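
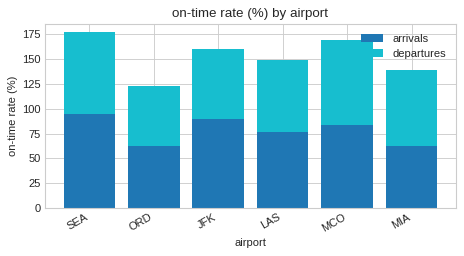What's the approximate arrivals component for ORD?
≈ 60

arrivals top ≈ 60, bottom ≈ 0; segment ≈ 60.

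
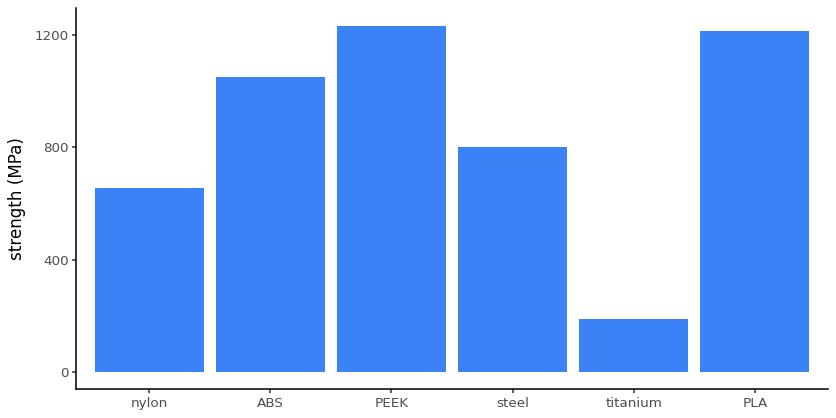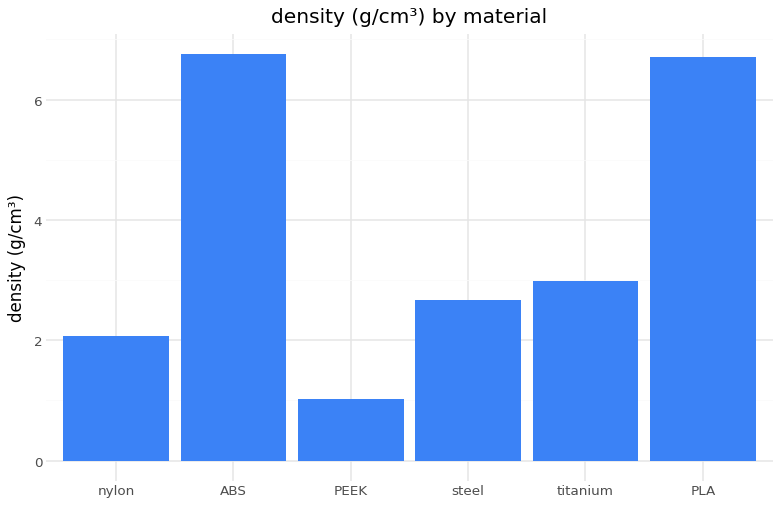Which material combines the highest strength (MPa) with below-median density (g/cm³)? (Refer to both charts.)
PEEK

Chart 2 median density (g/cm³) ≈ 3; below-median materials: nylon, PEEK, steel. Among those, PEEK has the highest strength (MPa) (≈ 1200).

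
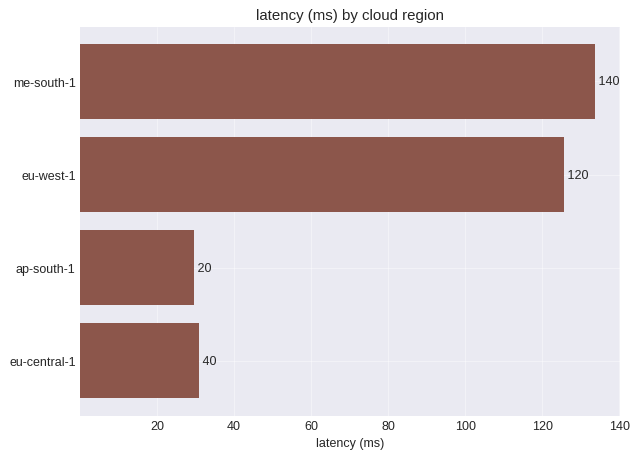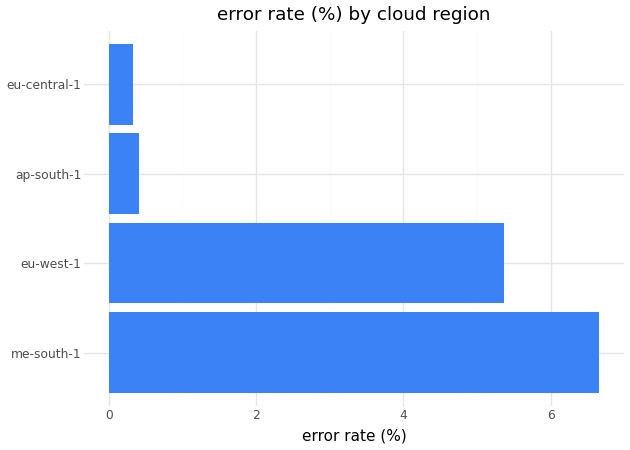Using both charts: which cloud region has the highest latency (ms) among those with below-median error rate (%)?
Chart 2 median error rate (%) ≈ 3; below-median cloud regions: ap-south-1, eu-central-1. Among those, eu-central-1 has the highest latency (ms) (≈ 40).

eu-central-1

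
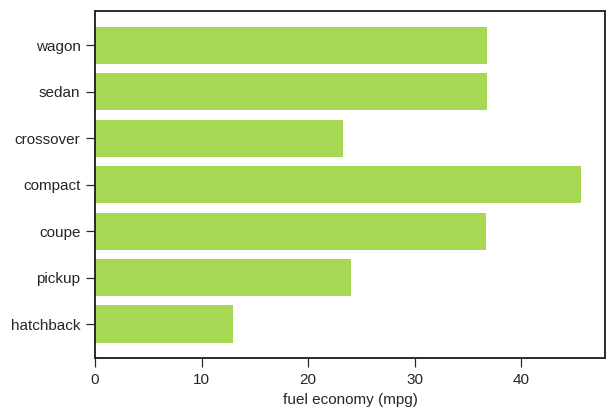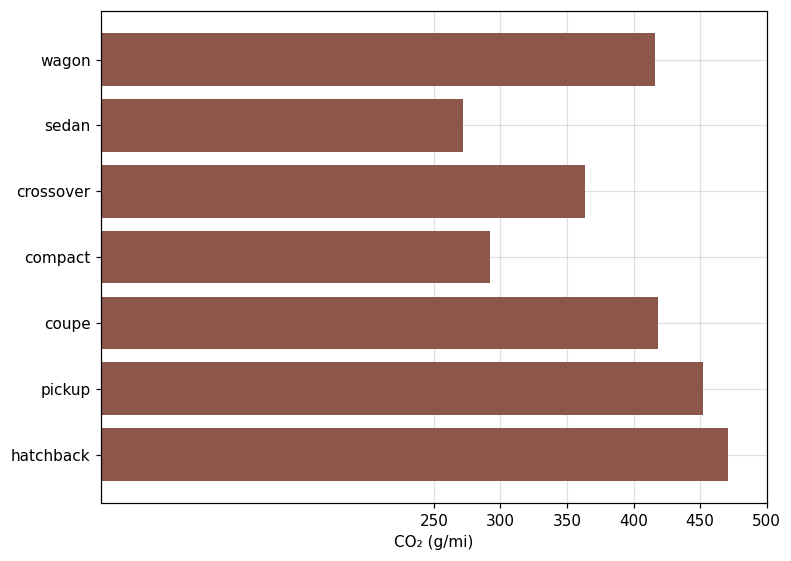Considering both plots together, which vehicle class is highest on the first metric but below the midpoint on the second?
compact

Chart 2 median CO₂ (g/mi) ≈ 400; below-median vehicle classes: sedan, crossover, compact. Among those, compact has the highest fuel economy (mpg) (≈ 45).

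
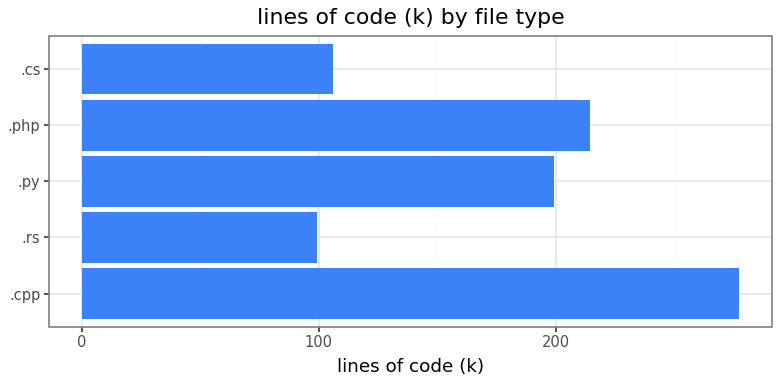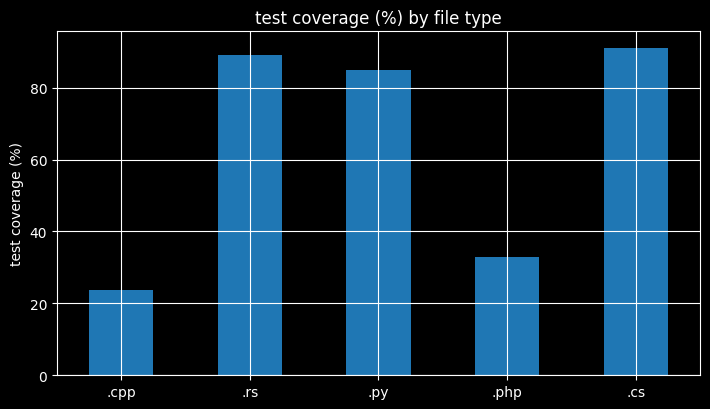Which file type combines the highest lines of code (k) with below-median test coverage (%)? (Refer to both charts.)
.cpp

Chart 2 median test coverage (%) ≈ 80; below-median file types: .cpp, .php. Among those, .cpp has the highest lines of code (k) (≈ 300).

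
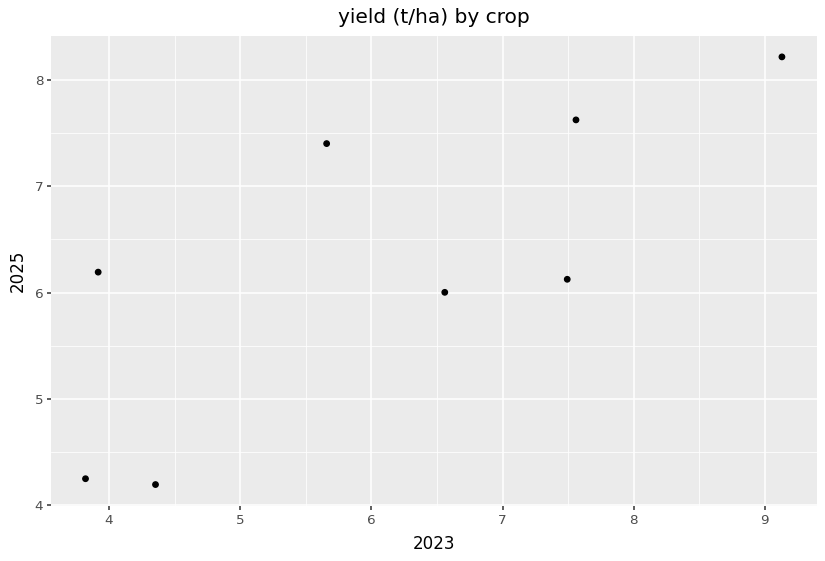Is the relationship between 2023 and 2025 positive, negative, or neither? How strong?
Points are positively correlated; strong (|r| ≈ 0.8).

positive, strong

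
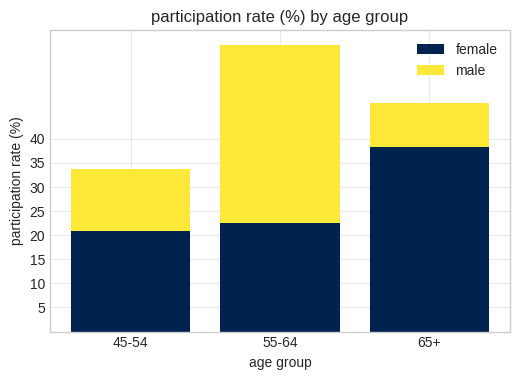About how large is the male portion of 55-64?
male top ≈ 60, bottom ≈ 25; segment ≈ 35.

≈ 35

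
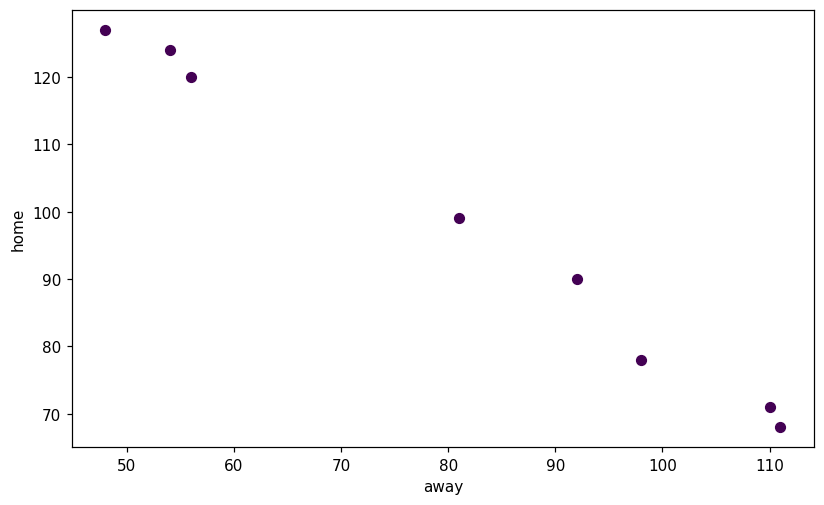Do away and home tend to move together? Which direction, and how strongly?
Points are negatively correlated; strong (|r| ≈ 1.0).

negative, strong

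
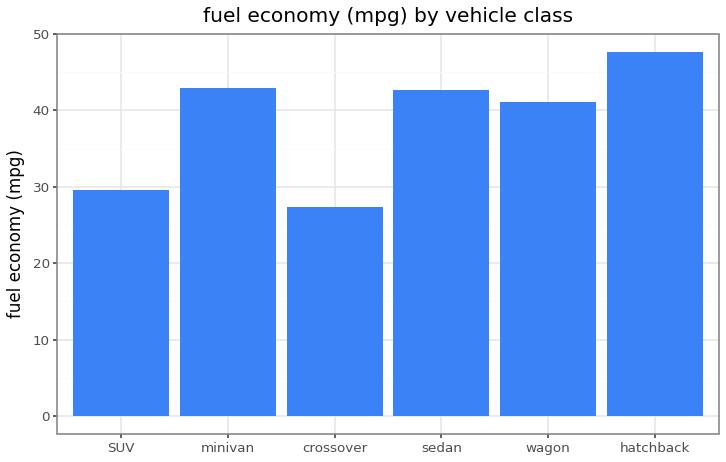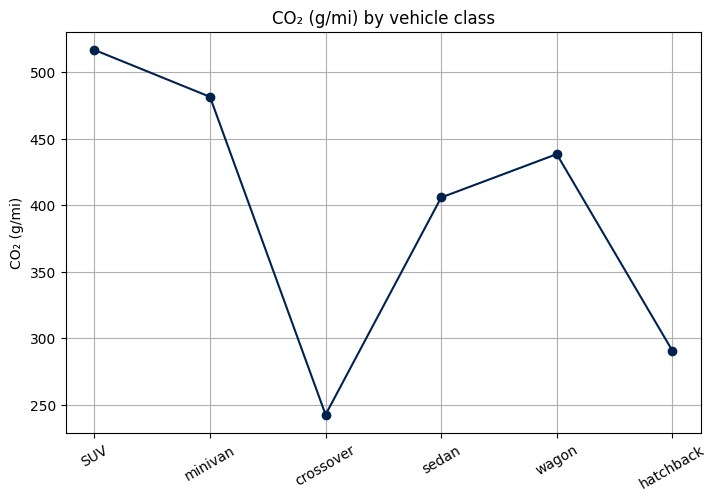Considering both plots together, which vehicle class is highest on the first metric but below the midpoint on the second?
Chart 2 median CO₂ (g/mi) ≈ 400; below-median vehicle classes: crossover, sedan, hatchback. Among those, hatchback has the highest fuel economy (mpg) (≈ 50).

hatchback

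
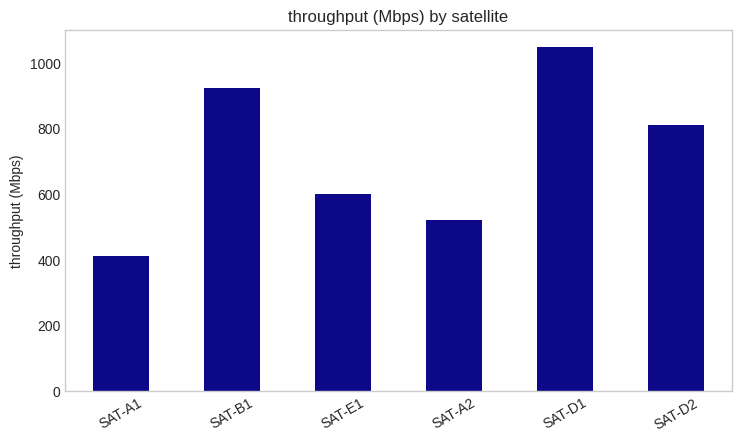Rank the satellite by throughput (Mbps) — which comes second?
SAT-B1

Top 3: SAT-D1 ≈ 1000, SAT-B1 ≈ 900, SAT-D2 ≈ 800.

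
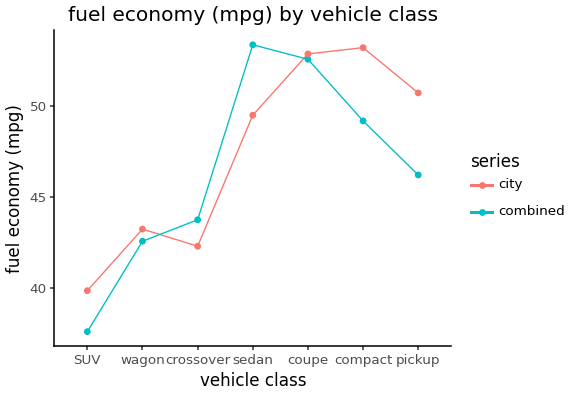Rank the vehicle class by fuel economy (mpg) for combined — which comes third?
compact

Top 4 for combined: sedan ≈ 54, coupe ≈ 52, compact ≈ 50, pickup ≈ 46.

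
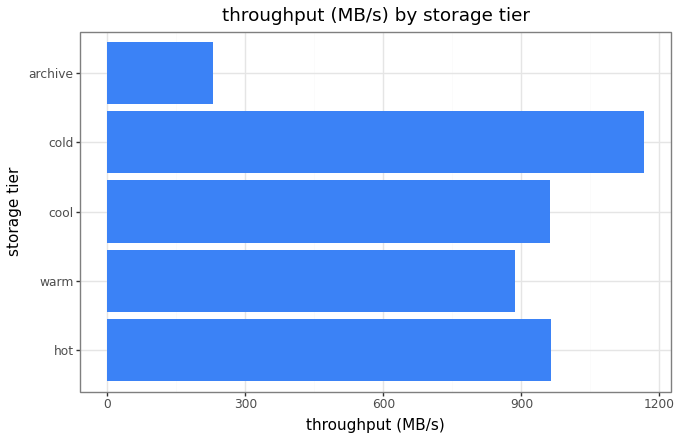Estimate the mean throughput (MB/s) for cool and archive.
(1000 + 200) / 2 ≈ 600.

≈ 600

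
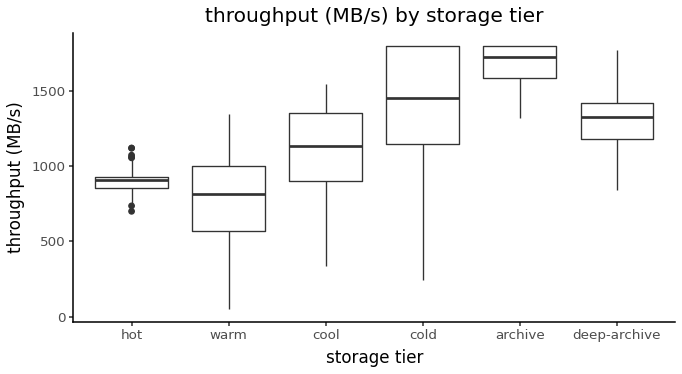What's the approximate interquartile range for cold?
≈ 700

Q3 ≈ 1800, Q1 ≈ 1100; IQR ≈ 700.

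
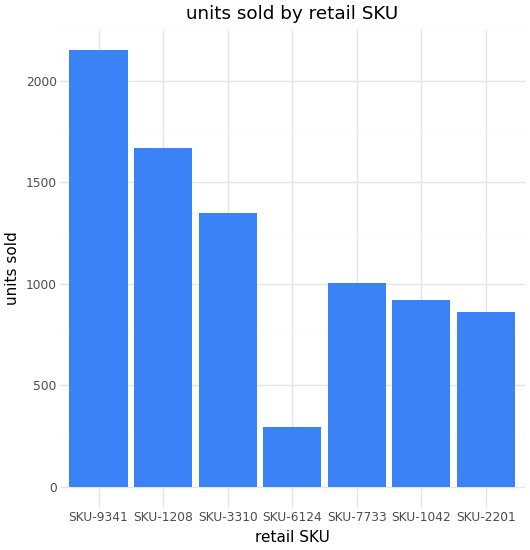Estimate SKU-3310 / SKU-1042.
≈ 1.4×

SKU-3310 ≈ 1400, SKU-1042 ≈ 1000; 1400/1000 ≈ 1.4.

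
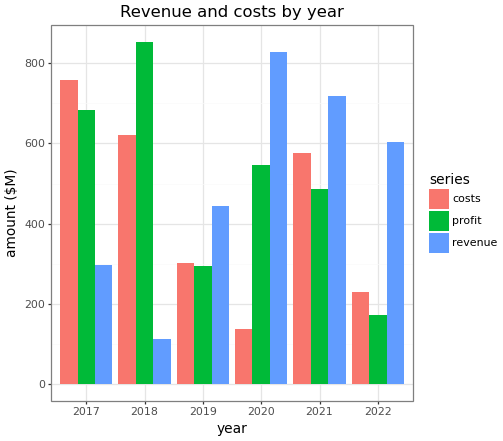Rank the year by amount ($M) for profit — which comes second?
2017

Top 3 for profit: 2018 ≈ 900, 2017 ≈ 700, 2020 ≈ 500.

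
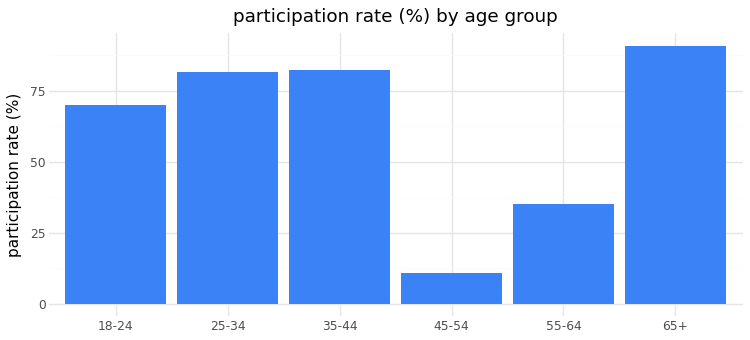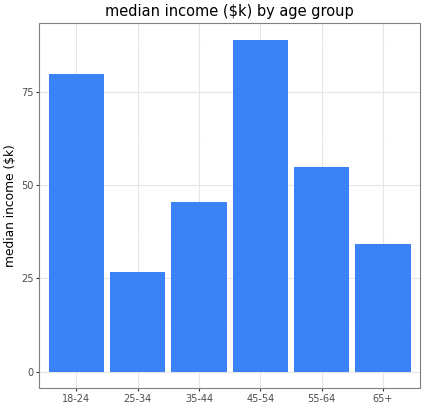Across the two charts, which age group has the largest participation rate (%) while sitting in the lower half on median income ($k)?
Chart 2 median median income ($k) ≈ 50; below-median age groups: 25-34, 35-44, 65+. Among those, 65+ has the highest participation rate (%) (≈ 90).

65+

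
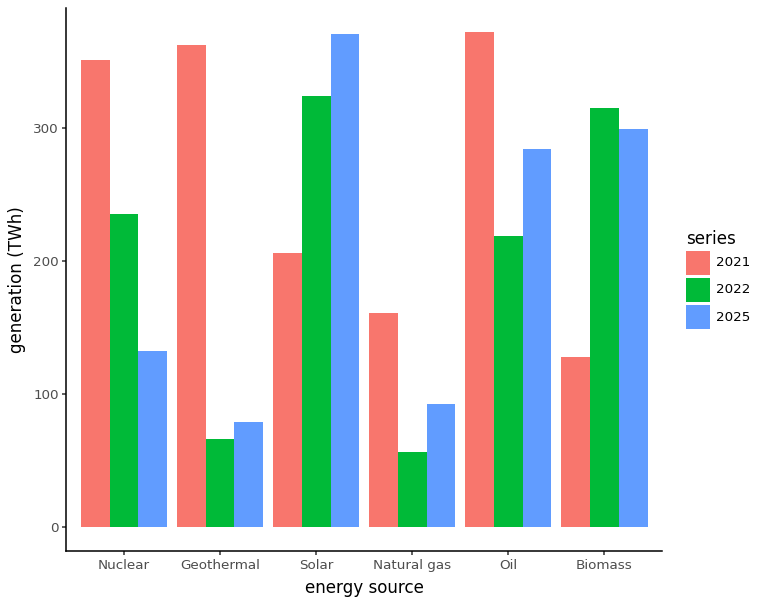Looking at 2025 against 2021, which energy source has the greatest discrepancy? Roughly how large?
Geothermal: 2025 ≈ 100, 2021 ≈ 350 → gap ≈ 250. Next-largest (Nuclear) is only ≈ 200.

Geothermal, ≈ 250 TWh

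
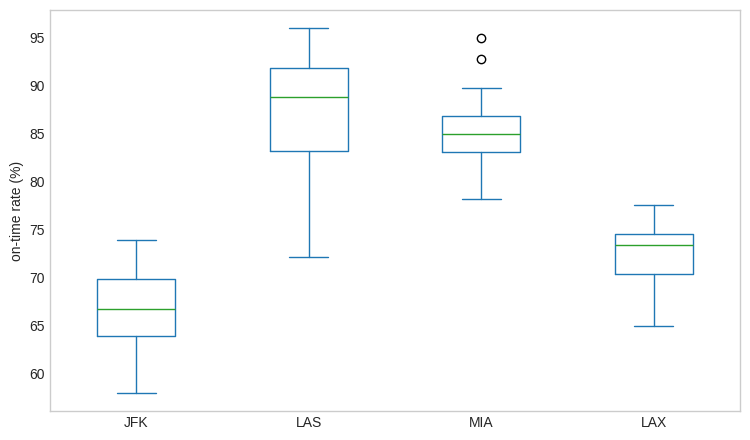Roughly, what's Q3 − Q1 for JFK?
≈ 6

Q3 ≈ 70, Q1 ≈ 64; IQR ≈ 6.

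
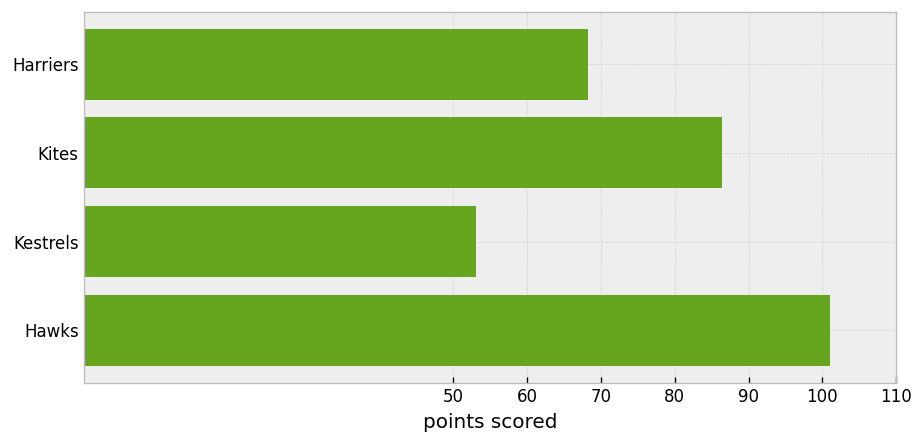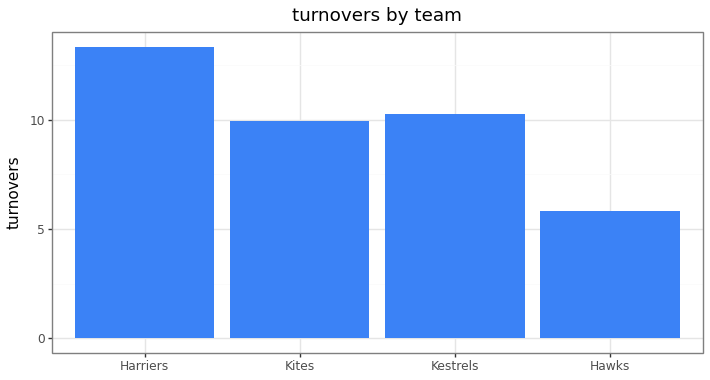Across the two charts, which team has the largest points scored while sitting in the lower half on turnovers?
Chart 2 median turnovers ≈ 10; below-median teams: Kites, Hawks. Among those, Hawks has the highest points scored (≈ 100).

Hawks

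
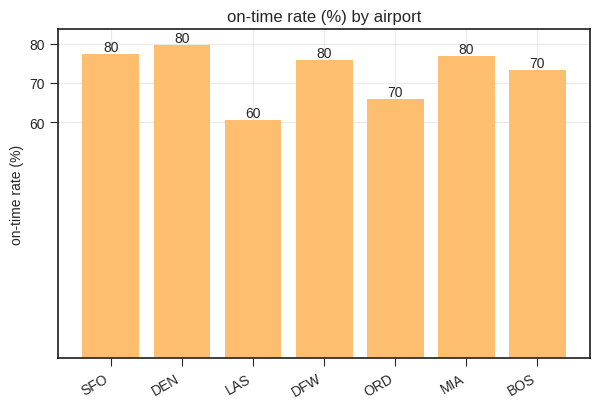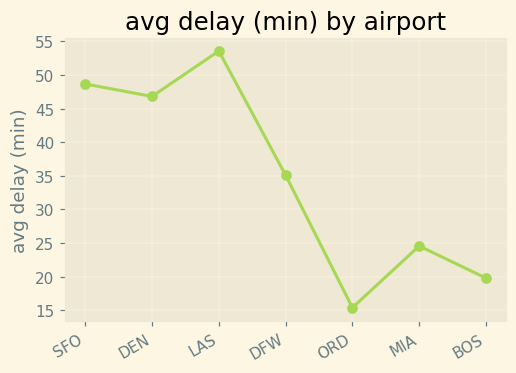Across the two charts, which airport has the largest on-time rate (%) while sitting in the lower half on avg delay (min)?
Chart 2 median avg delay (min) ≈ 35; below-median airports: ORD, MIA, BOS. Among those, MIA has the highest on-time rate (%) (≈ 80).

MIA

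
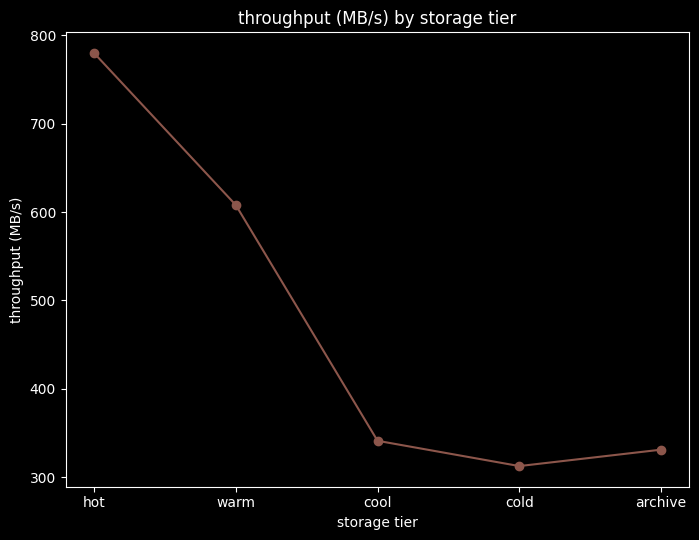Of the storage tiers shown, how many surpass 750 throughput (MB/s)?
1

Above 750: hot.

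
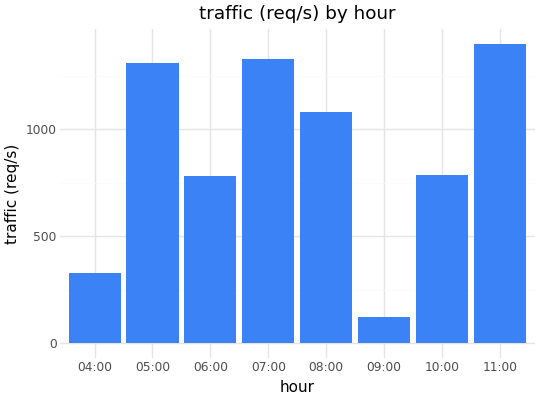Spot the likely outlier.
09:00 ≈ 200; the rest sit between ≈ 400 and ≈ 1400.

09:00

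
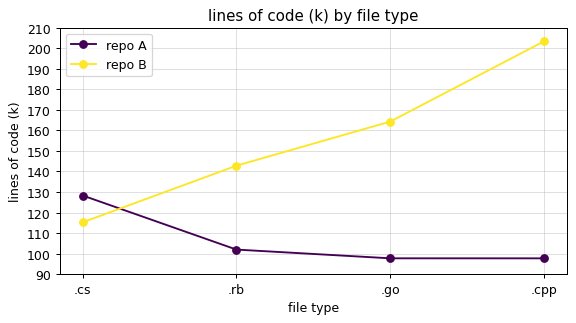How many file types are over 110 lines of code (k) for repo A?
1

Above 110: .cs.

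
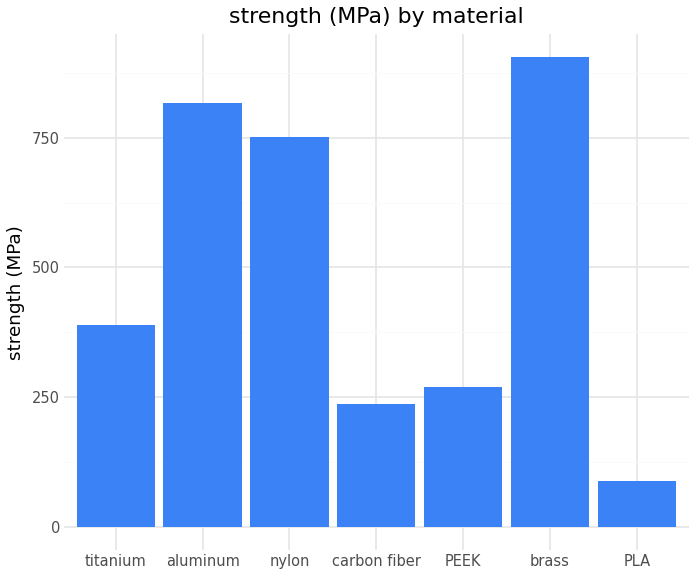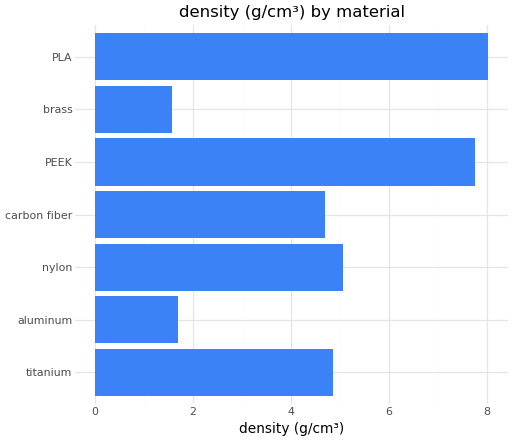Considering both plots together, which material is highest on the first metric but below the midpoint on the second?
Chart 2 median density (g/cm³) ≈ 5; below-median materials: aluminum, carbon fiber, brass. Among those, brass has the highest strength (MPa) (≈ 900).

brass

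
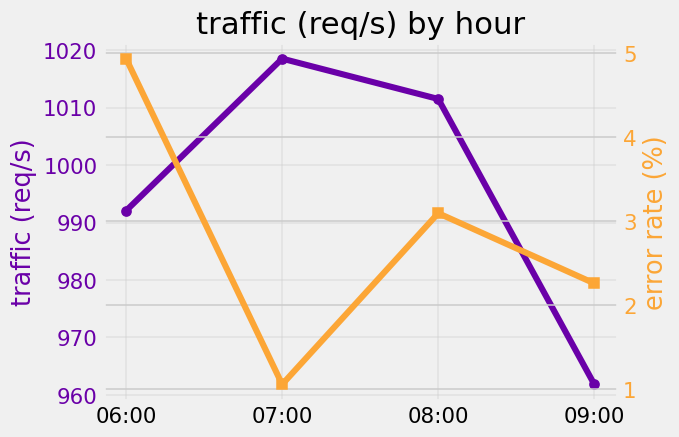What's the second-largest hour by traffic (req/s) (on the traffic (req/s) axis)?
Top 3 (on the traffic (req/s) axis): 07:00 ≈ 1020, 08:00 ≈ 1010, 06:00 ≈ 990.

08:00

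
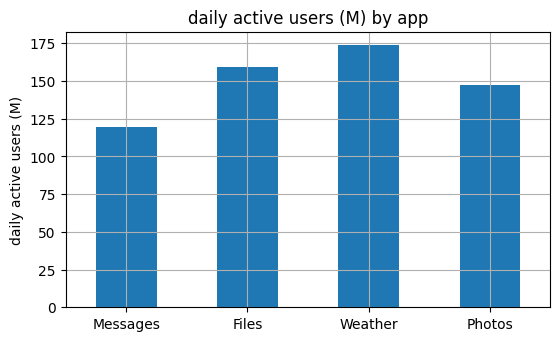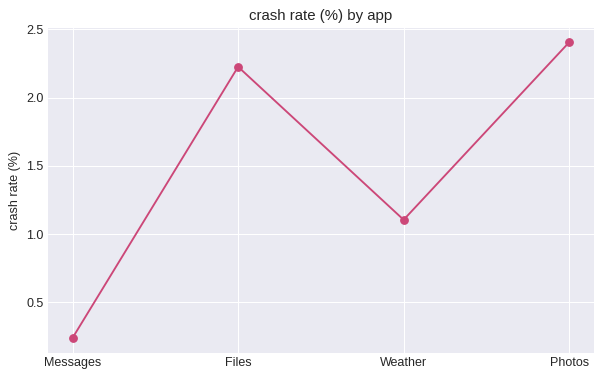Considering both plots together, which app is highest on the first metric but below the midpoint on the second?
Chart 2 median crash rate (%) ≈ 1.5; below-median apps: Messages, Weather. Among those, Weather has the highest daily active users (M) (≈ 180).

Weather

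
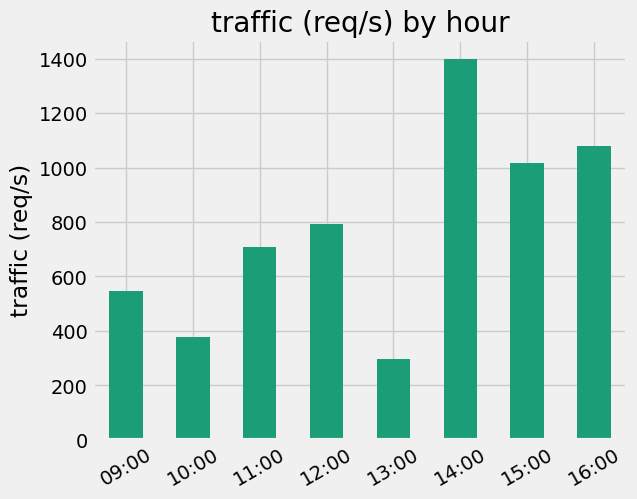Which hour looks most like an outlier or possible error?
14:00

14:00 ≈ 1400; the rest sit between ≈ 200 and ≈ 1000.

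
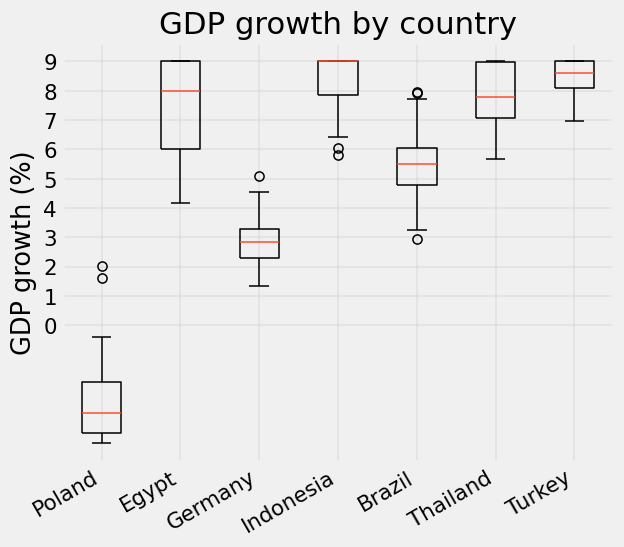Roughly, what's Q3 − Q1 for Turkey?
≈ 1

Q3 ≈ 9, Q1 ≈ 8; IQR ≈ 1.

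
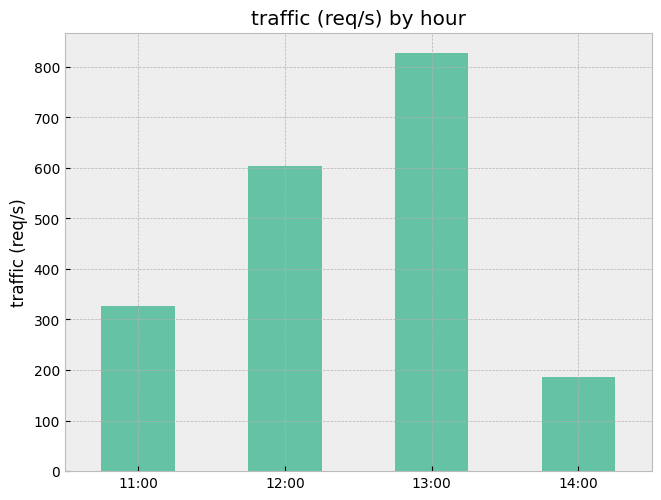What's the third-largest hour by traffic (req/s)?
Top 4: 13:00 ≈ 800, 12:00 ≈ 600, 11:00 ≈ 300, 14:00 ≈ 200.

11:00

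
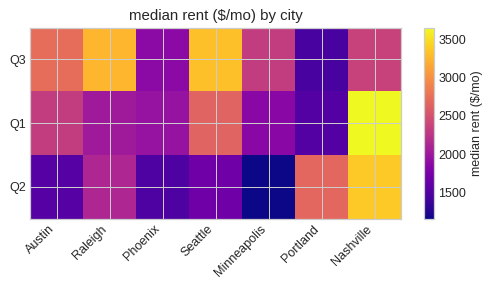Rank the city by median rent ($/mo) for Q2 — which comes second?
Top 3 for Q2: Nashville ≈ 3500, Portland ≈ 2500, Raleigh ≈ 2000.

Portland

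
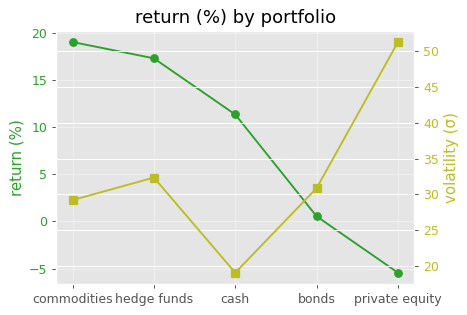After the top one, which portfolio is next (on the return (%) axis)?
Top 3 (on the return (%) axis): commodities ≈ 20, hedge funds ≈ 15, cash ≈ 10.

hedge funds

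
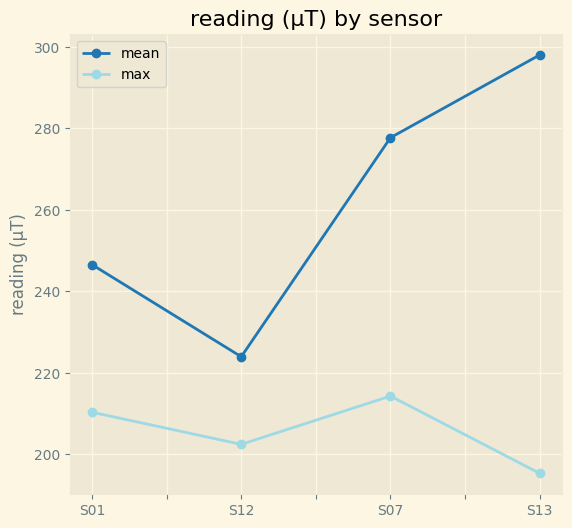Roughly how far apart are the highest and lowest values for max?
Max S07 ≈ 210, min S13 ≈ 200; range ≈ 10.

≈ 10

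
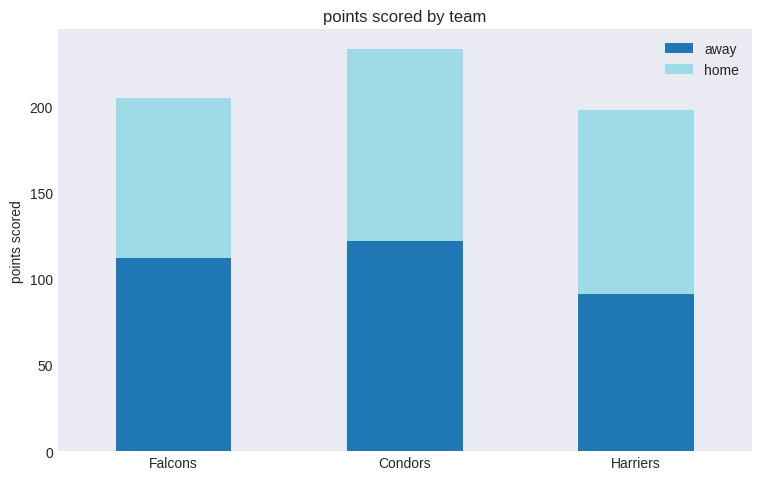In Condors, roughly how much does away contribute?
≈ 120

away top ≈ 120, bottom ≈ 0; segment ≈ 120.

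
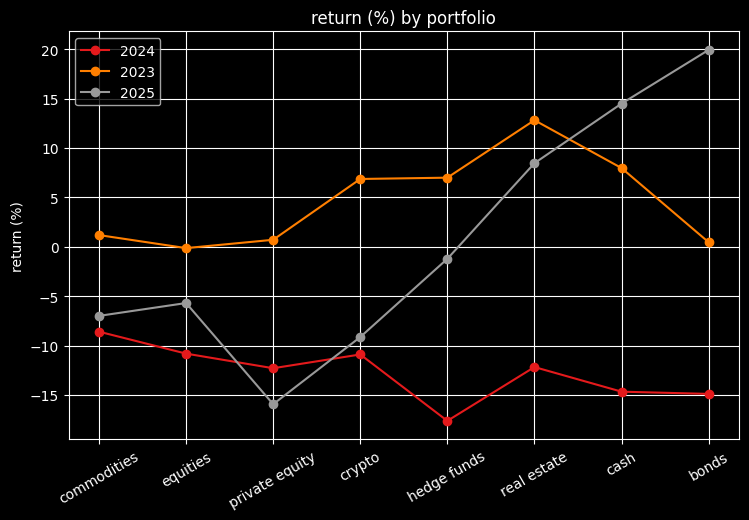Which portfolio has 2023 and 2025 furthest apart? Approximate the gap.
bonds, ≈ 20 %

bonds: 2023 ≈ 0, 2025 ≈ 20 → gap ≈ 20. Next-largest (private equity) is only ≈ 15.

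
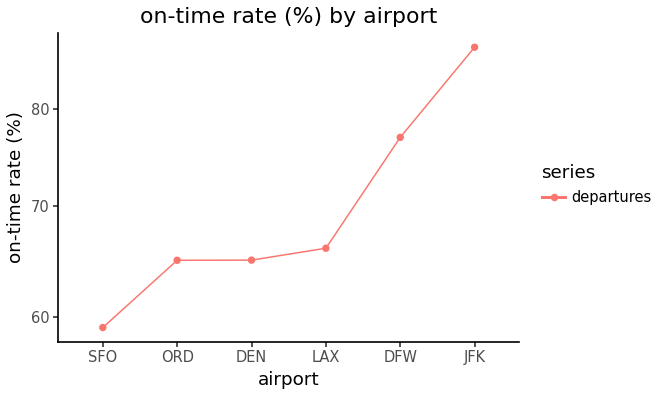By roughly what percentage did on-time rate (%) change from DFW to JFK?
≈ +13.3%

DFW ≈ 75, JFK ≈ 85; (85 − 75) / 75 ≈ +13.3%.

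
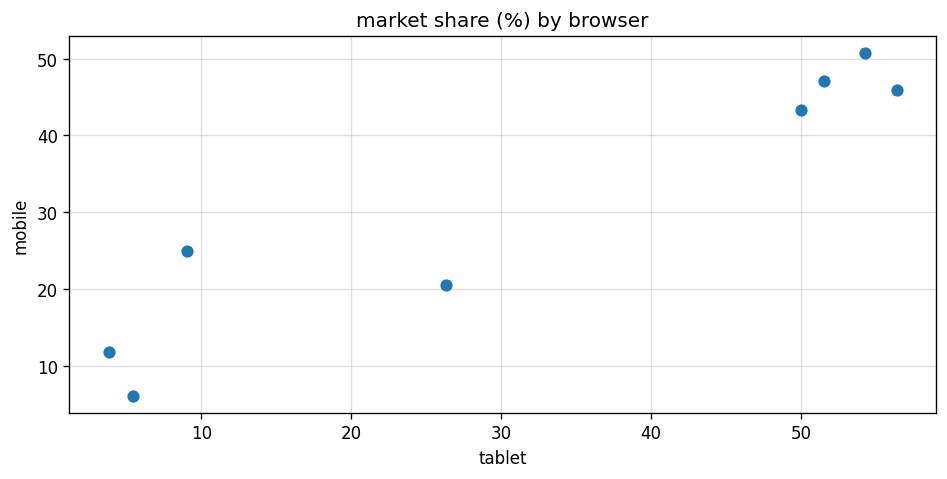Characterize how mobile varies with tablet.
Points are positively correlated; strong (|r| ≈ 1.0).

positive, strong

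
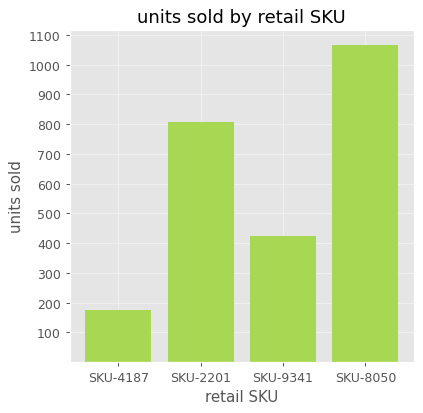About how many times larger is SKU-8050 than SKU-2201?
≈ 1.38×

SKU-8050 ≈ 1100, SKU-2201 ≈ 800; 1100/800 ≈ 1.38.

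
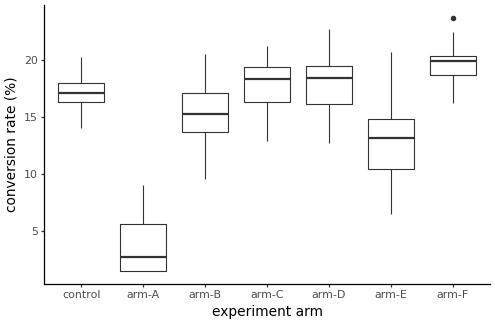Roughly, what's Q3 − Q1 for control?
Q3 ≈ 18, Q1 ≈ 16; IQR ≈ 2.

≈ 2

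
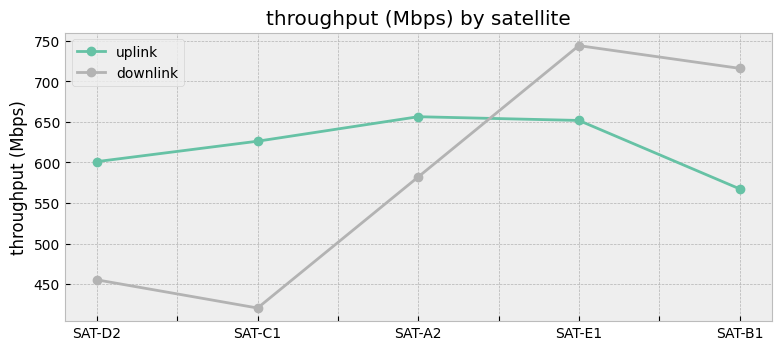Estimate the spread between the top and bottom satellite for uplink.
Max SAT-A2 ≈ 650, min SAT-B1 ≈ 550; range ≈ 100.

≈ 100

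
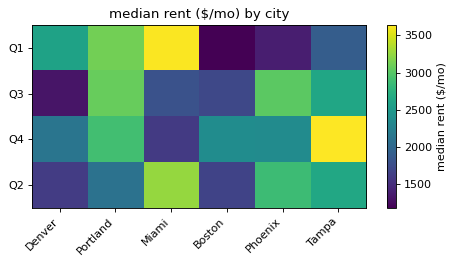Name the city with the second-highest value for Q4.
Portland

Top 3 for Q4: Tampa ≈ 3500, Portland ≈ 3000, Boston ≈ 2500.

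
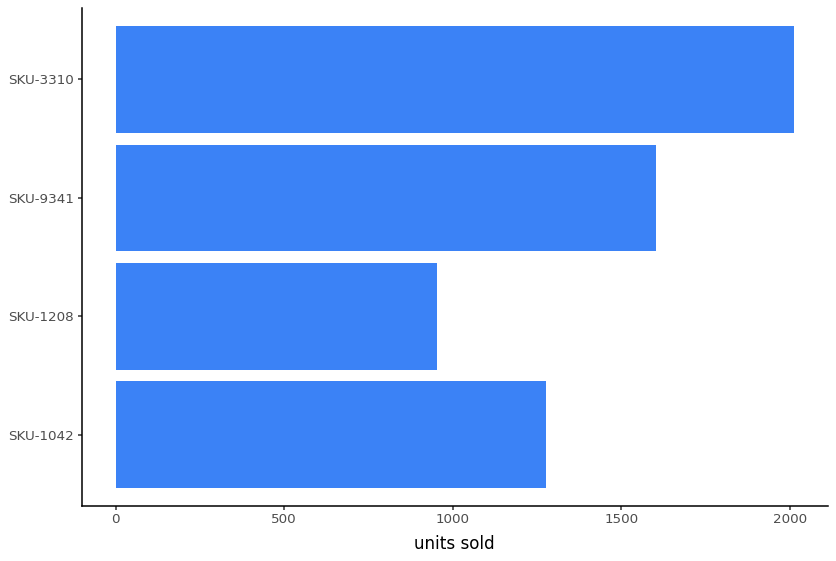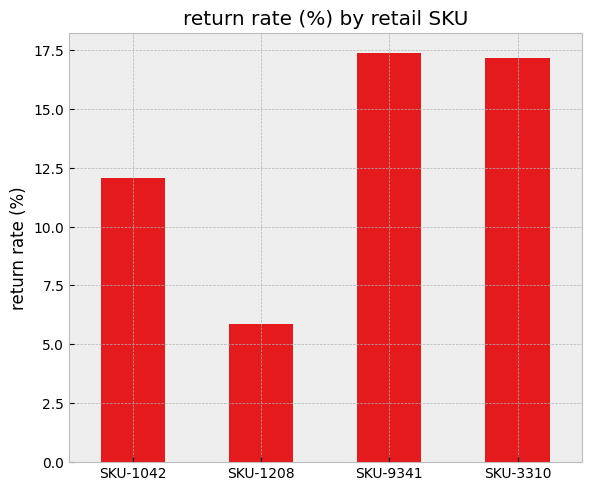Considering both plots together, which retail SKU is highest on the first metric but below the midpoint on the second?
Chart 2 median return rate (%) ≈ 14; below-median retail SKUs: SKU-1042, SKU-1208. Among those, SKU-1042 has the highest units sold (≈ 1200).

SKU-1042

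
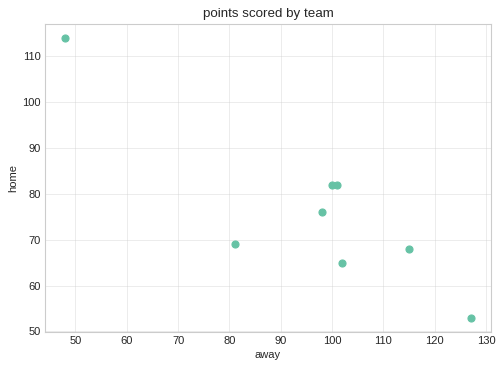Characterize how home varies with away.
Points are negatively correlated; strong (|r| ≈ 0.9).

negative, strong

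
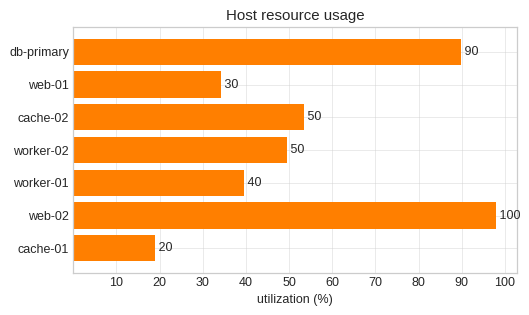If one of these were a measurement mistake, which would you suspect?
web-02

web-02 ≈ 100; the rest sit between ≈ 20 and ≈ 90.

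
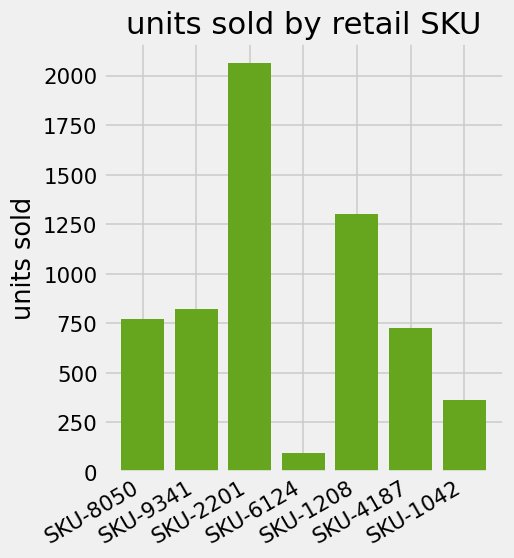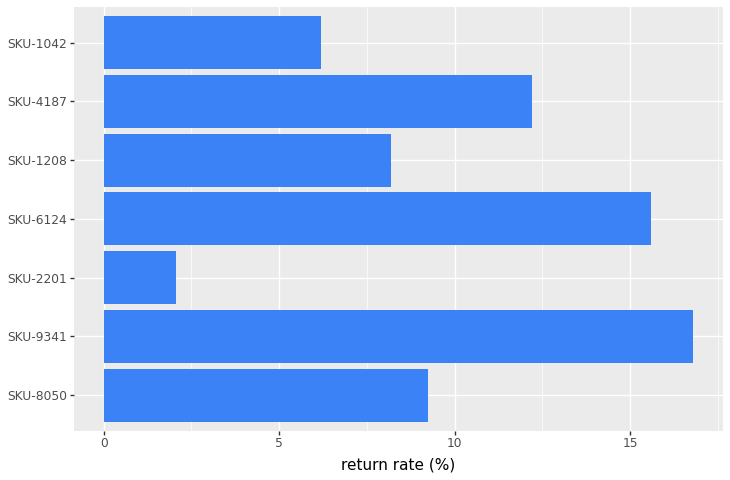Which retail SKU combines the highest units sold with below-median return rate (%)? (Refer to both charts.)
SKU-2201

Chart 2 median return rate (%) ≈ 10; below-median retail SKUs: SKU-2201, SKU-1208, SKU-1042. Among those, SKU-2201 has the highest units sold (≈ 2000).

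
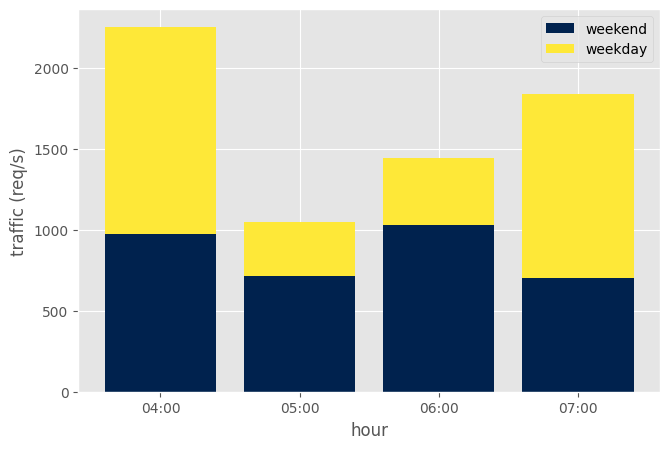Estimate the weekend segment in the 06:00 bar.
weekend top ≈ 1000, bottom ≈ 0; segment ≈ 1000.

≈ 1000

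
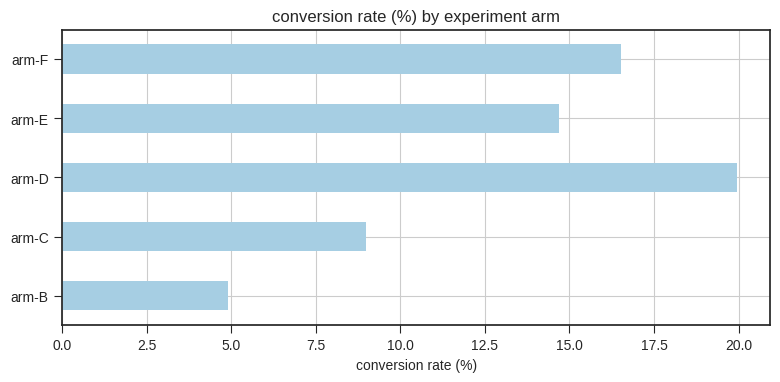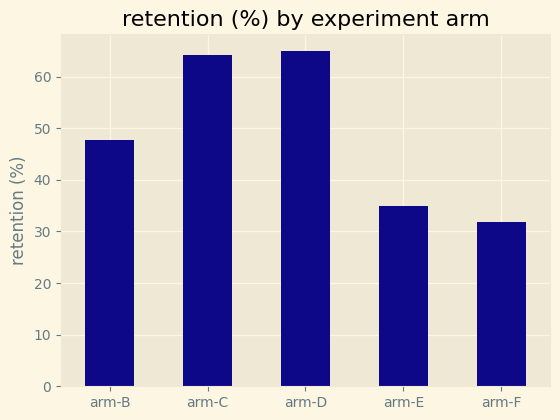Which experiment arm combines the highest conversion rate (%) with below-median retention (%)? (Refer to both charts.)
arm-F

Chart 2 median retention (%) ≈ 50; below-median experiment arms: arm-E, arm-F. Among those, arm-F has the highest conversion rate (%) (≈ 16).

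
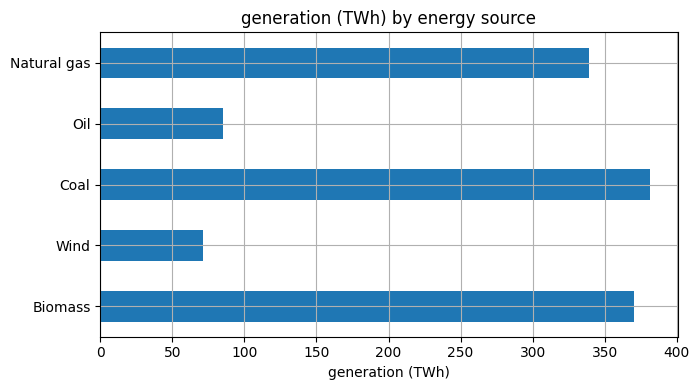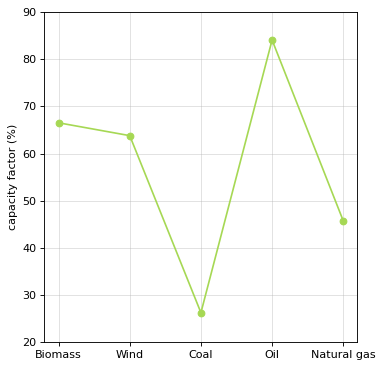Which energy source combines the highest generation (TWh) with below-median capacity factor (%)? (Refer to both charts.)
Coal

Chart 2 median capacity factor (%) ≈ 60; below-median energy sources: Coal, Natural gas. Among those, Coal has the highest generation (TWh) (≈ 400).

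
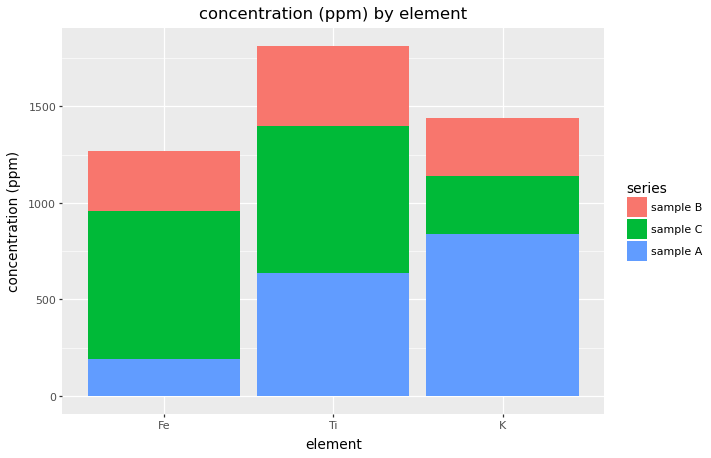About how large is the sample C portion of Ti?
≈ 800

sample C top ≈ 1400, bottom ≈ 600; segment ≈ 800.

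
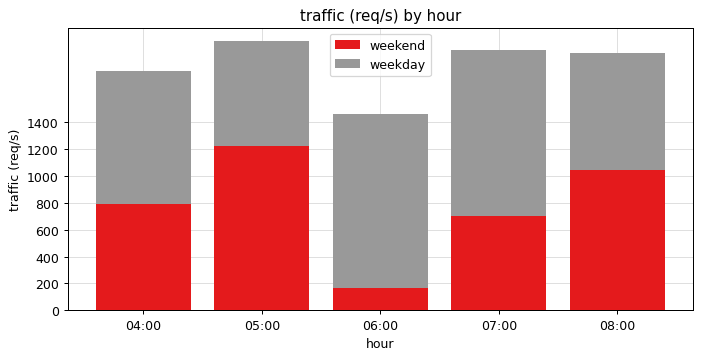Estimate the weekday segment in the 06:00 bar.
weekday top ≈ 1400, bottom ≈ 200; segment ≈ 1200.

≈ 1200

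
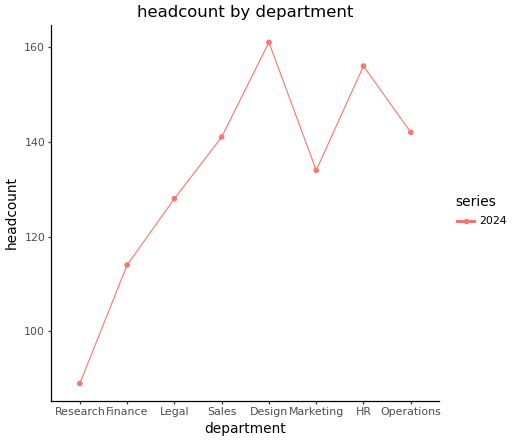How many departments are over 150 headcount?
2

Above 150: Design, HR.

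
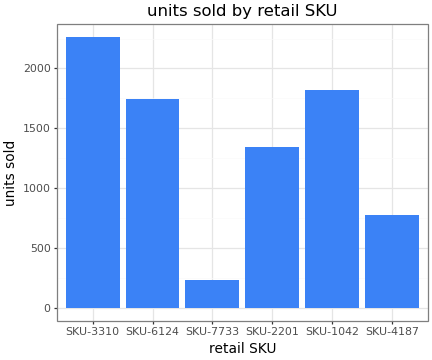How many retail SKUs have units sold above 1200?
Above 1200: SKU-3310, SKU-6124, SKU-2201, SKU-1042.

4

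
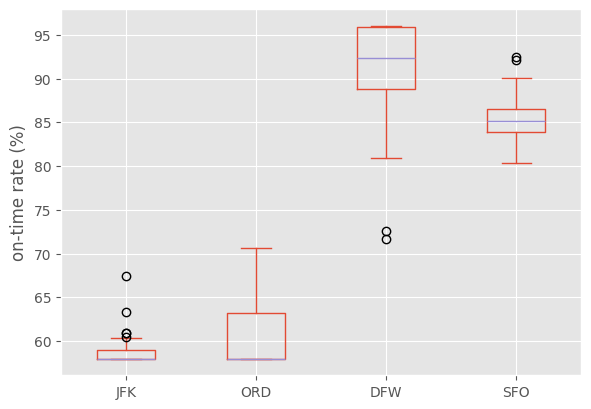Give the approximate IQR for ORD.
≈ 5

Q3 ≈ 65, Q1 ≈ 60; IQR ≈ 5.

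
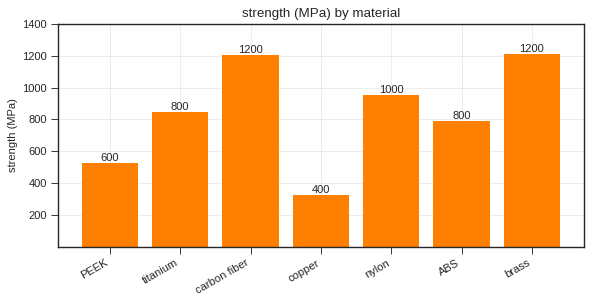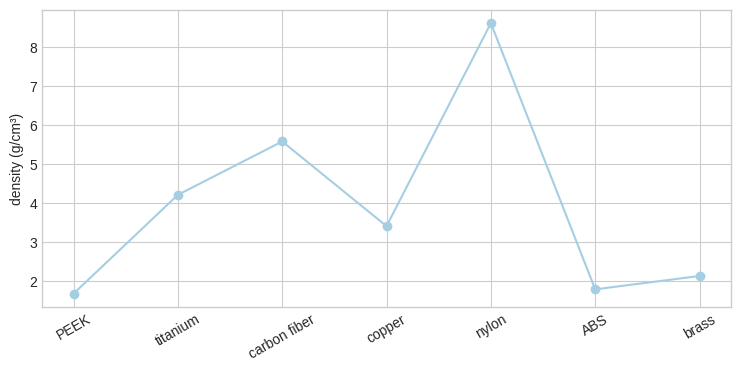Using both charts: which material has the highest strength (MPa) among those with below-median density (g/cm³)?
brass

Chart 2 median density (g/cm³) ≈ 3; below-median materials: PEEK, ABS, brass. Among those, brass has the highest strength (MPa) (≈ 1200).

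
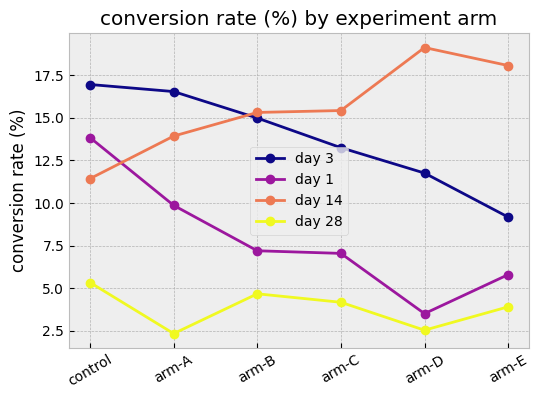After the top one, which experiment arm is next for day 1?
arm-A

Top 3 for day 1: control ≈ 14, arm-A ≈ 10, arm-B ≈ 8.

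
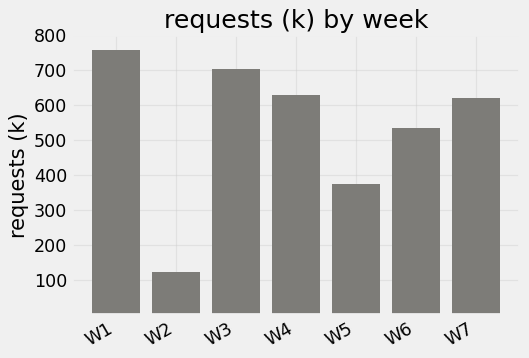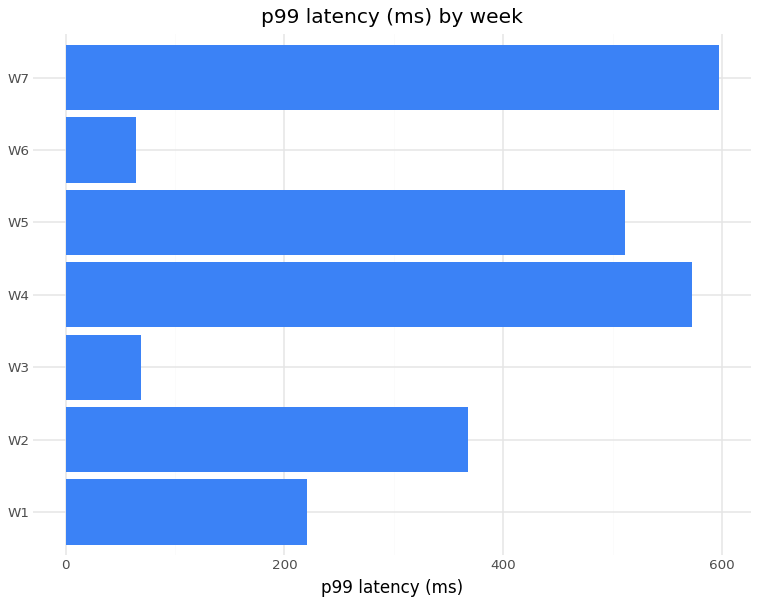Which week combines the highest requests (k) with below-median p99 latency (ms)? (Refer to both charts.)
W1

Chart 2 median p99 latency (ms) ≈ 400; below-median weeks: W1, W3, W6. Among those, W1 has the highest requests (k) (≈ 800).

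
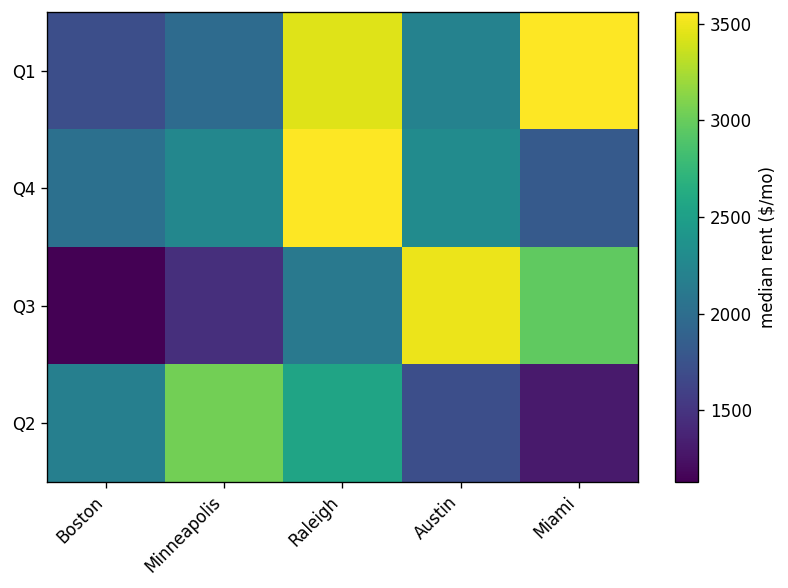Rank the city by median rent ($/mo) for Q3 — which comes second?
Top 3 for Q3: Austin ≈ 3500, Miami ≈ 3000, Raleigh ≈ 2000.

Miami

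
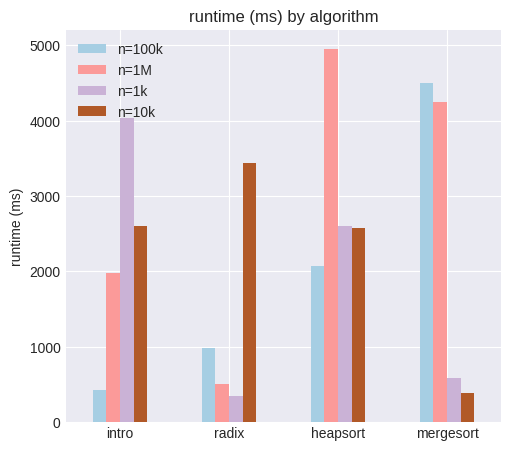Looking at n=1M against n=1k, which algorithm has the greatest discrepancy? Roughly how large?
mergesort: n=1M ≈ 4500, n=1k ≈ 500 → gap ≈ 4000. Next-largest (heapsort) is only ≈ 2500.

mergesort, ≈ 4000 ms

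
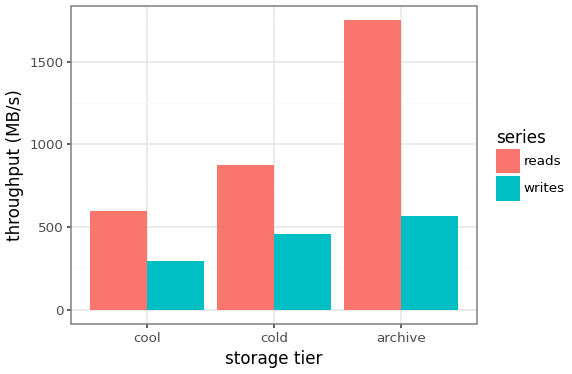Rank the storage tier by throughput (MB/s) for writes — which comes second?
Top 3 for writes: archive ≈ 600, cold ≈ 400, cool ≈ 200.

cold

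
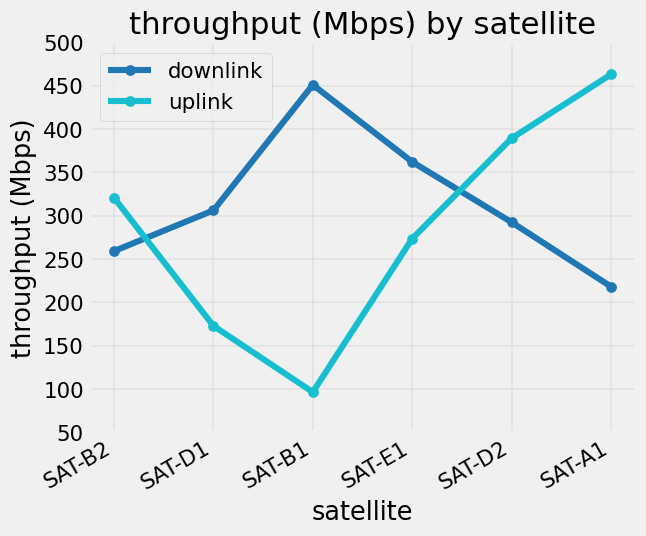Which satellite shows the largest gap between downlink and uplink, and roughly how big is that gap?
SAT-B1: downlink ≈ 450, uplink ≈ 100 → gap ≈ 350. Next-largest (SAT-A1) is only ≈ 250.

SAT-B1, ≈ 350 Mbps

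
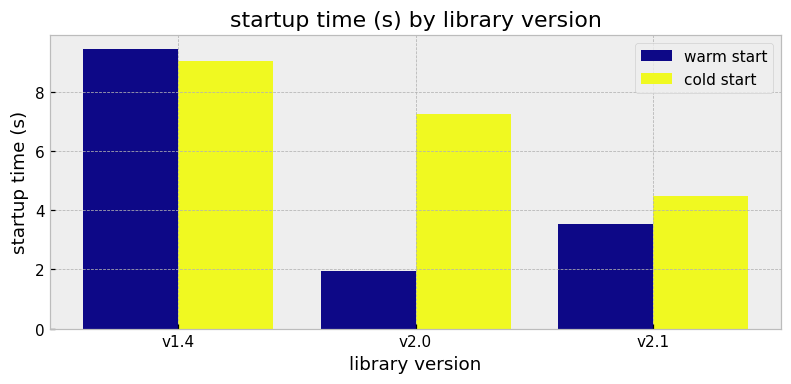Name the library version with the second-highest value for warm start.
v2.1

Top 3 for warm start: v1.4 ≈ 9, v2.1 ≈ 4, v2.0 ≈ 2.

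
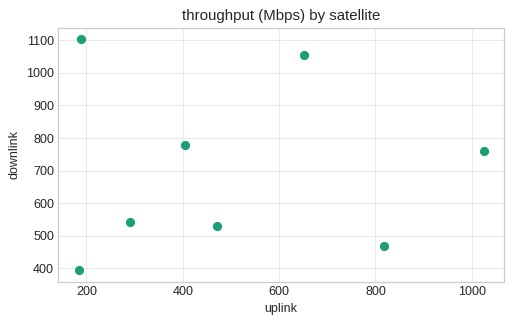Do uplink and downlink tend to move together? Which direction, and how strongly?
no clear correlation

Points are roughly uncorrelated; weak (|r| ≈ 0.0).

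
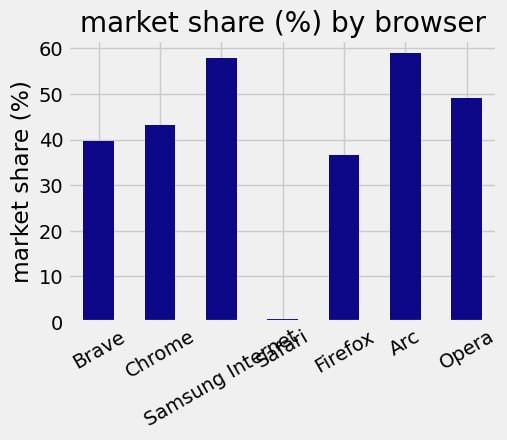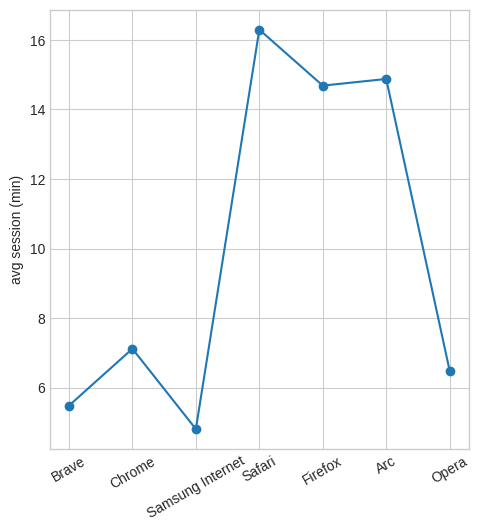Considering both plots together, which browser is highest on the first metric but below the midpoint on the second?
Chart 2 median avg session (min) ≈ 8; below-median browsers: Brave, Samsung Internet, Opera. Among those, Samsung Internet has the highest market share (%) (≈ 60).

Samsung Internet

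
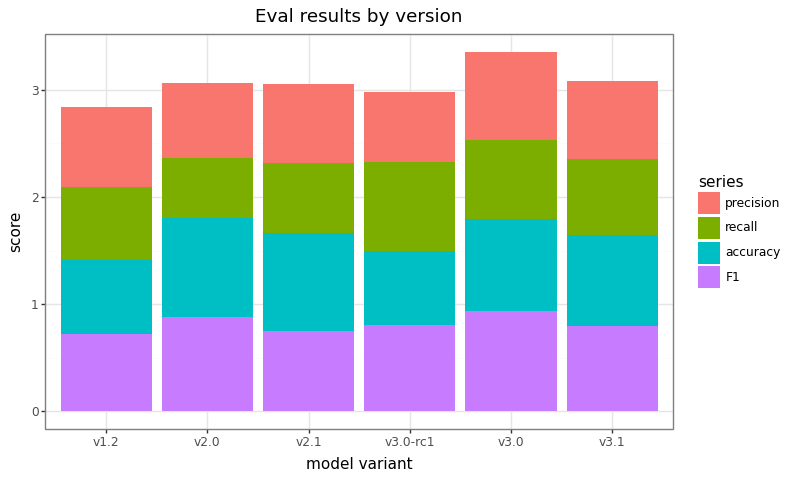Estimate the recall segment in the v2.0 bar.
recall top ≈ 2.5, bottom ≈ 2.0; segment ≈ 0.5.

≈ 0.5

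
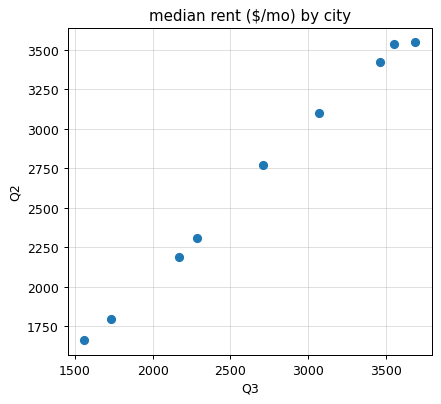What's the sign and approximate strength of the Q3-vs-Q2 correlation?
Points are positively correlated; strong (|r| ≈ 1.0).

positive, strong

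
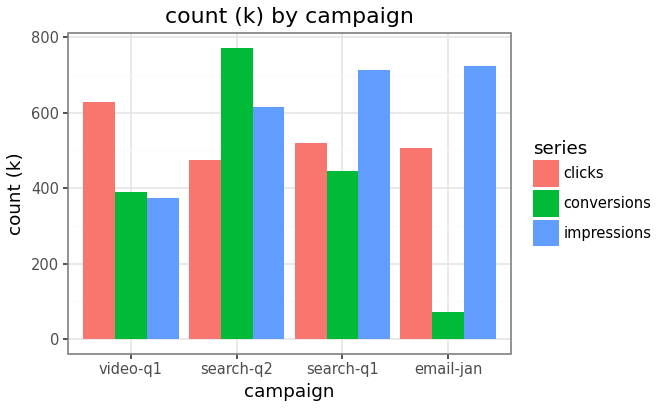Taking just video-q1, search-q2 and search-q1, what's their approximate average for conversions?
(400 + 800 + 400) / 3 ≈ 533.

≈ 533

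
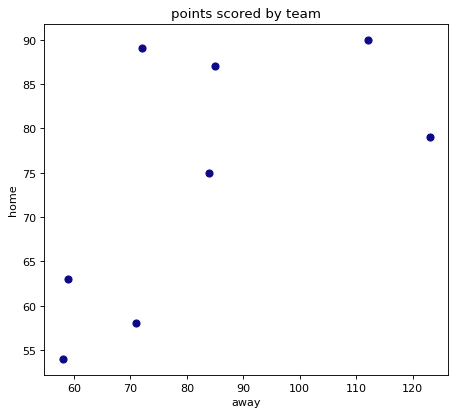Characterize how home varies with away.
Points are positively correlated; moderate (|r| ≈ 0.6).

positive, moderate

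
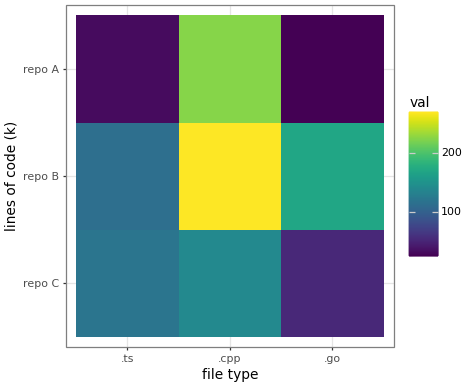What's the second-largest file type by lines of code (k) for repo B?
Top 3 for repo B: .cpp ≈ 275, .go ≈ 175, .ts ≈ 125.

.go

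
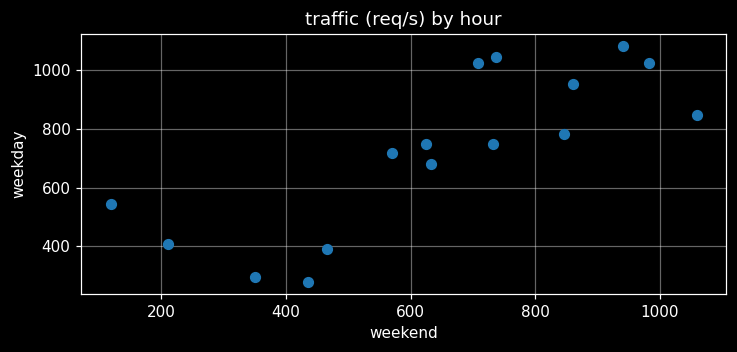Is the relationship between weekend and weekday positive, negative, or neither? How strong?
positive, strong

Points are positively correlated; strong (|r| ≈ 0.8).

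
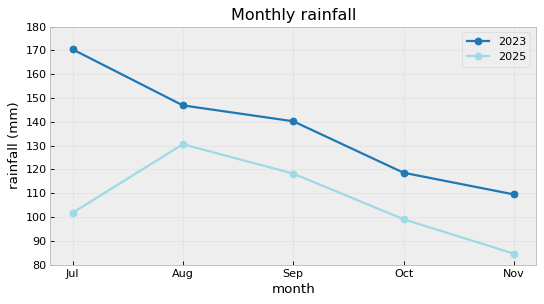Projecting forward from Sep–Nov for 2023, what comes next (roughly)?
Last three: 140, 120, 110 → slope ≈ -15/step → next ≈ 95.

≈ 95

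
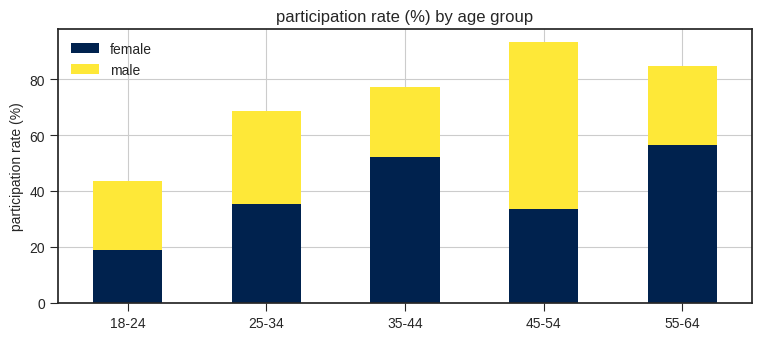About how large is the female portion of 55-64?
female top ≈ 60, bottom ≈ 0; segment ≈ 60.

≈ 60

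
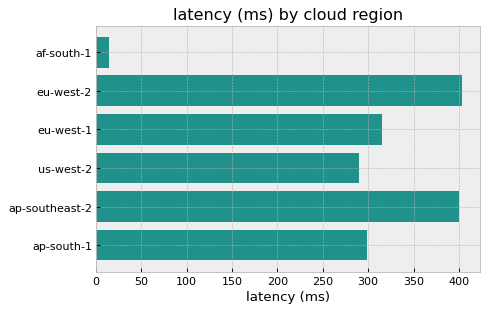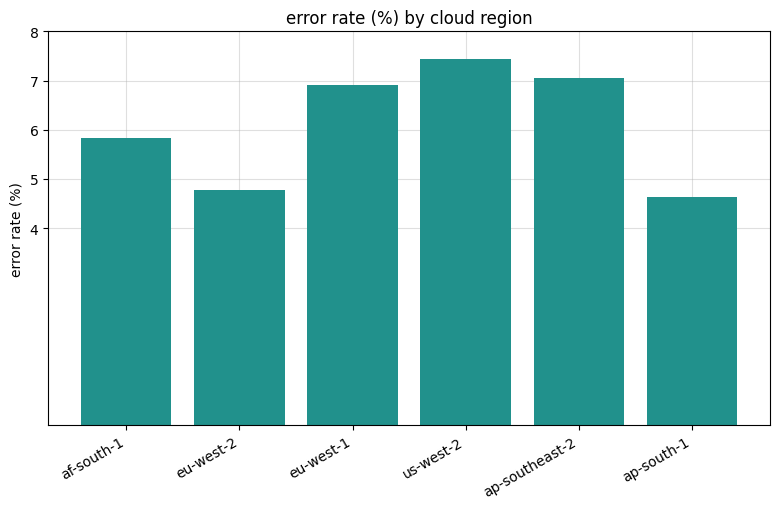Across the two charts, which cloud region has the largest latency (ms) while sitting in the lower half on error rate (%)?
Chart 2 median error rate (%) ≈ 6; below-median cloud regions: af-south-1, eu-west-2, ap-south-1. Among those, eu-west-2 has the highest latency (ms) (≈ 400).

eu-west-2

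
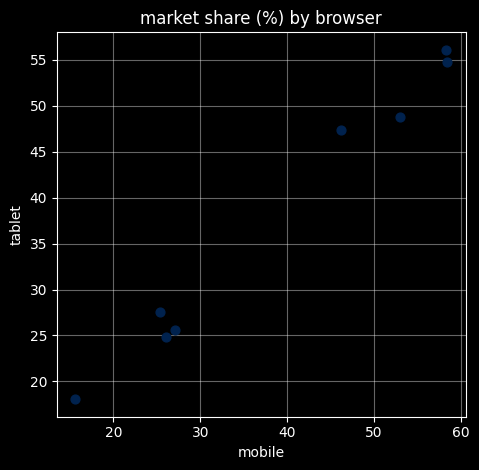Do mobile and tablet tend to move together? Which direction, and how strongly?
Points are positively correlated; strong (|r| ≈ 1.0).

positive, strong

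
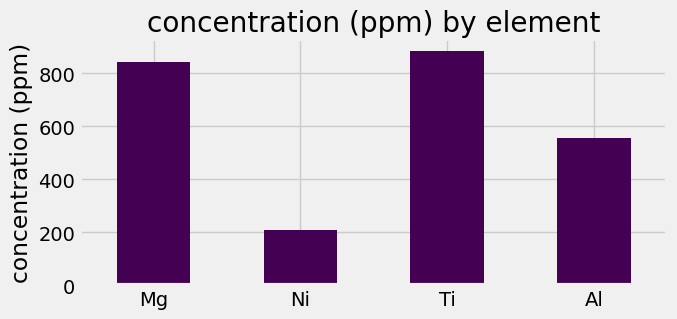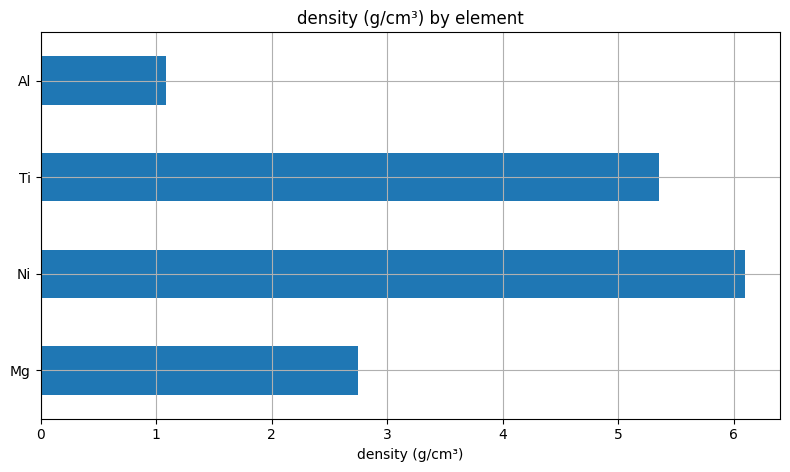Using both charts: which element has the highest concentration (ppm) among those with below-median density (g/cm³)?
Chart 2 median density (g/cm³) ≈ 4; below-median elements: Mg, Al. Among those, Mg has the highest concentration (ppm) (≈ 800).

Mg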